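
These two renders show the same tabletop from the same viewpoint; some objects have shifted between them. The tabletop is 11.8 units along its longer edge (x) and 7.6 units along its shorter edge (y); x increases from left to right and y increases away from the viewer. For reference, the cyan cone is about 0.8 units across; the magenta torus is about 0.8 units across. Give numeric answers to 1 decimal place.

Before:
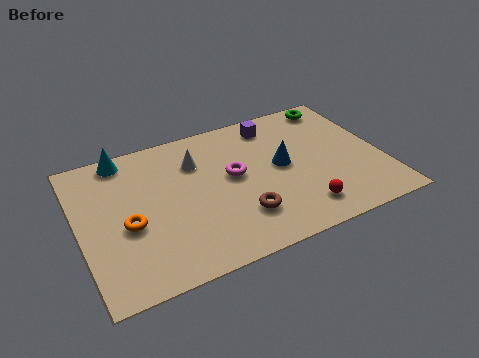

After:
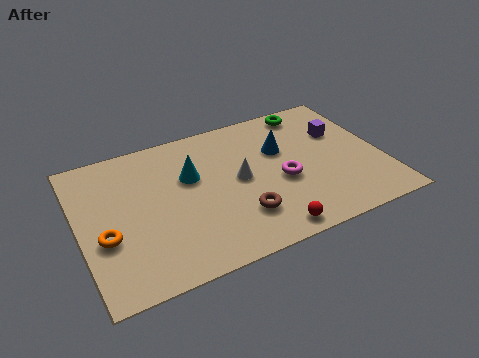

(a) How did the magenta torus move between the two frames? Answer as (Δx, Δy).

(1.8, -1.0)

The magenta torus started near (6.0, 4.2) and ended near (7.8, 3.2).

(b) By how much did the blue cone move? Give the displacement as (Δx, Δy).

(0.1, 0.9)

The blue cone started near (7.9, 4.0) and ended near (8.0, 4.9).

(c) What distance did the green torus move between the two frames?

1.1

The green torus was near (10.5, 6.7) before and (9.4, 6.7) after, so it travelled √(1.1² + 0.0²) ≈ 1.1 units.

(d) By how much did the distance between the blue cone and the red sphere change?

+1.6

They were about 2.6 units apart before and 4.2 after — 1.6 units further apart.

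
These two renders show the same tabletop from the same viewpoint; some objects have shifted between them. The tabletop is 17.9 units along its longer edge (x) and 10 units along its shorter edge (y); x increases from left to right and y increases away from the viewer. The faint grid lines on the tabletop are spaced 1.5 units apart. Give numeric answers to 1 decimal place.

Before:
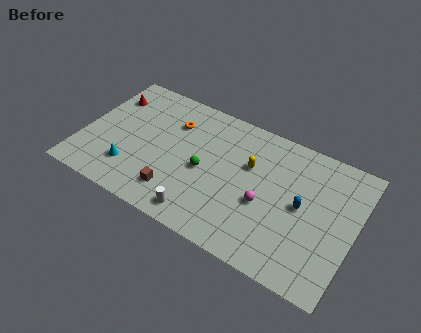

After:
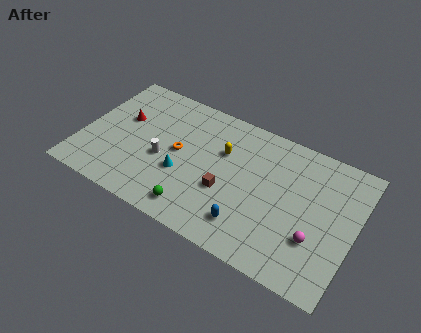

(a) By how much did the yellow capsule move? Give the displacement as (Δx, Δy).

(-1.8, 0.2)

The yellow capsule was at about (10.9, 6.4) and moved to about (9.1, 6.6).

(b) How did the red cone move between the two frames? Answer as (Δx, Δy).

(1.2, -1.4)

From the two frames, the red cone sits at roughly (1.2, 7.5) before and (2.4, 6.1) after.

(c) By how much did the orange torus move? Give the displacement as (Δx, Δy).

(0.7, -2.1)

The orange torus started near (5.6, 7.3) and ended near (6.3, 5.2).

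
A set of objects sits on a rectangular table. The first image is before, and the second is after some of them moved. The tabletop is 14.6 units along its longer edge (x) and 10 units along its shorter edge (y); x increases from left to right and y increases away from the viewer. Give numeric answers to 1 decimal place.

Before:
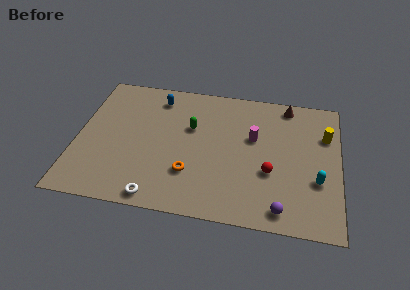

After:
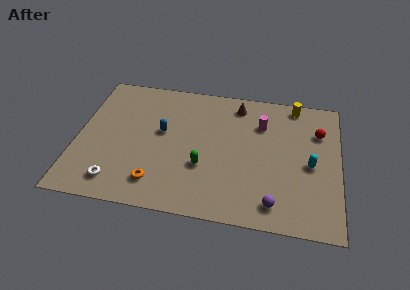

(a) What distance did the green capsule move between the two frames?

2.9

The green capsule moved from about (6.3, 6.3) to (7.1, 3.5), a distance of √(0.8² + 2.8²) ≈ 2.9.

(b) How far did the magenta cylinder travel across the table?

1.2

The magenta cylinder moved from about (9.8, 6.1) to (10.2, 7.2), a distance of √(0.4² + 1.1²) ≈ 1.2.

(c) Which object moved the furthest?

the red sphere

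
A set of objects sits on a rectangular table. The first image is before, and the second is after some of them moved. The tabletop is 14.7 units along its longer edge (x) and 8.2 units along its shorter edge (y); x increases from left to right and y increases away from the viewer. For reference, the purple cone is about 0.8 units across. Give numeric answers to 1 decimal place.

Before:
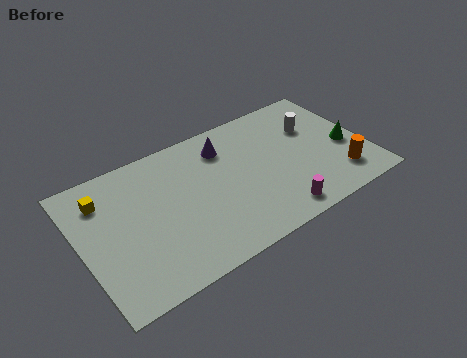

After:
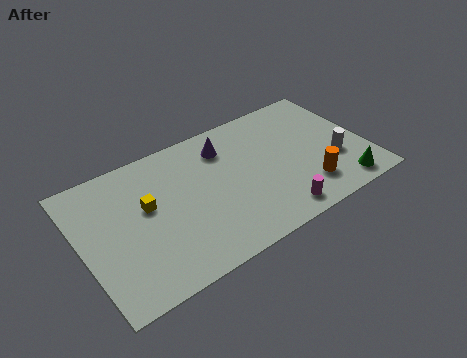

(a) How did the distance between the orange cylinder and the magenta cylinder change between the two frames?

-1.6

They were about 3.6 units apart before and 2.0 after — 1.6 units closer together.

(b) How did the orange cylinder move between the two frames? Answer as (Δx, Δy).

(-1.7, 0.1)

The orange cylinder was at about (13.0, 1.8) and moved to about (11.3, 1.9).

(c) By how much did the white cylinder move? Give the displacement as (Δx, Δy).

(0.7, -2.6)

The white cylinder started near (12.3, 5.5) and ended near (13.0, 2.9).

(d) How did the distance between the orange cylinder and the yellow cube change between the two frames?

-4.0

The distance was about 12.4 in the first image and 8.4 in the second, so they moved 4.0 units closer together.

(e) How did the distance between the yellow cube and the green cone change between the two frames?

-2.3

Before: roughly 12.6 units apart; after: 10.3. That's 2.3 units closer together.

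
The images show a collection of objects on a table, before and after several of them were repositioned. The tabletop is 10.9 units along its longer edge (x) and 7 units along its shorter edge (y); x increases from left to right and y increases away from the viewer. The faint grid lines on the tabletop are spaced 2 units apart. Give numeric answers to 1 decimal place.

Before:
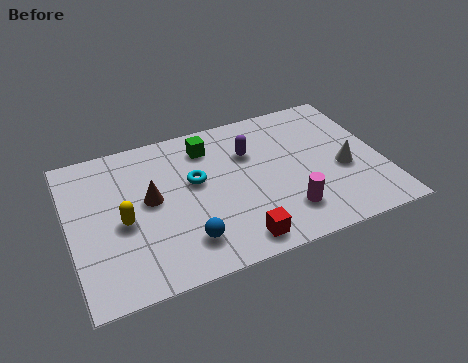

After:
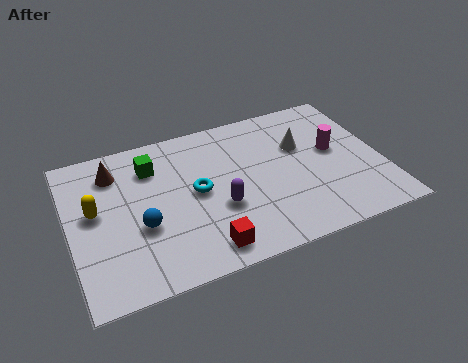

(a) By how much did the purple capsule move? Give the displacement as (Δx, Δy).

(-1.3, -2.2)

From the two frames, the purple capsule sits at roughly (6.4, 4.8) before and (5.1, 2.6) after.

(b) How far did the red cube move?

1.1

The red cube moved from about (5.5, 0.9) to (4.4, 1.0), a distance of √(1.1² + 0.1²) ≈ 1.1.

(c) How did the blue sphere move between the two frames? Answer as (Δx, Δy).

(-1.4, 1.2)

The blue sphere started near (3.8, 1.5) and ended near (2.4, 2.7).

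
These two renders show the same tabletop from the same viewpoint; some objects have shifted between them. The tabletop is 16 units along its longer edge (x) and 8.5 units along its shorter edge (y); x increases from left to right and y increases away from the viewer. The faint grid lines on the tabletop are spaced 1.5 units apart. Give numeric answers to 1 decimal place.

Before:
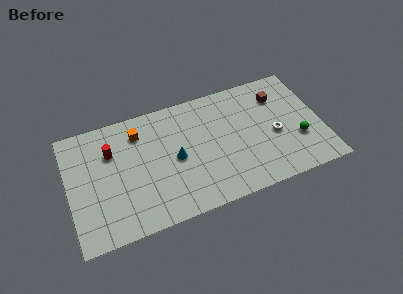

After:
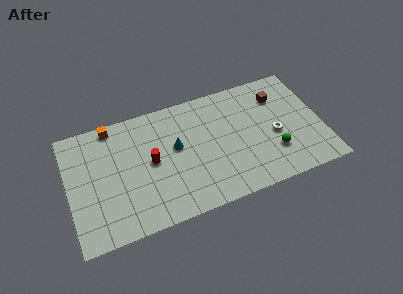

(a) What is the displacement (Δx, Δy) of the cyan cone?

(0.1, 0.8)

The cyan cone was at about (6.7, 4.1) and moved to about (6.8, 4.9).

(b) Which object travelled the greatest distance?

the red cylinder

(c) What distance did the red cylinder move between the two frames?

2.8

The red cylinder was near (2.8, 5.9) before and (5.2, 4.4) after, so it travelled √(2.4² + 1.5²) ≈ 2.8 units.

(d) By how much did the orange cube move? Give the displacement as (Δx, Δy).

(-1.6, 1.0)

The orange cube was at about (4.6, 6.7) and moved to about (3.0, 7.7).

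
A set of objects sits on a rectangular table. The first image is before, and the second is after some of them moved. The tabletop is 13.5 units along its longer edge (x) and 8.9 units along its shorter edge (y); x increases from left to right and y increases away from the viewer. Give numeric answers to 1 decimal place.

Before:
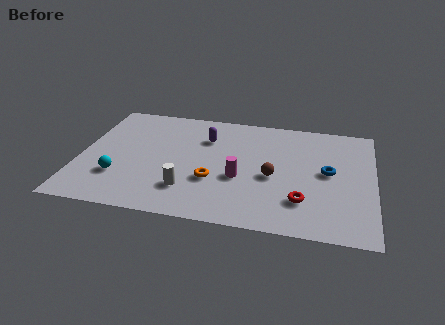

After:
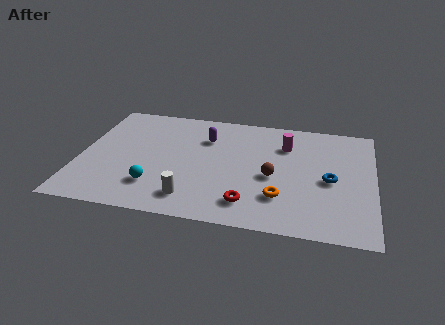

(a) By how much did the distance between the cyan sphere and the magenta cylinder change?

+1.6

The distance was about 5.6 in the first image and 7.2 in the second, so they moved 1.6 units further apart.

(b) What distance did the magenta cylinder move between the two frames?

3.6

From (7.4, 3.5) to (9.4, 6.5), the magenta cylinder covered √(2.0² + 3.0²) ≈ 3.6 units.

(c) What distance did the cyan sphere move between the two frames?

1.7

The cyan sphere was near (1.9, 2.6) before and (3.6, 2.2) after, so it travelled √(1.7² + 0.4²) ≈ 1.7 units.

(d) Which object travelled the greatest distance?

the magenta cylinder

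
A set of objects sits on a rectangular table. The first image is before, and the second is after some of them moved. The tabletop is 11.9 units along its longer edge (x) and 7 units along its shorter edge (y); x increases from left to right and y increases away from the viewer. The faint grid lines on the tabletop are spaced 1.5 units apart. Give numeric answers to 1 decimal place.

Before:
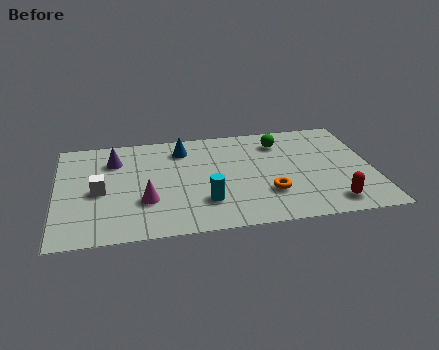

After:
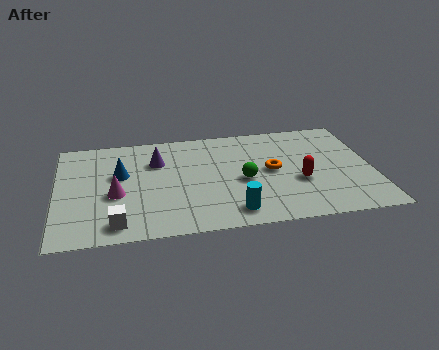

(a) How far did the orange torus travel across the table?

1.5

The orange torus moved from about (7.9, 2.1) to (8.1, 3.6), a distance of √(0.2² + 1.5²) ≈ 1.5.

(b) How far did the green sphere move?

2.8

From (8.5, 5.5) to (7.0, 3.1), the green sphere covered √(1.5² + 2.4²) ≈ 2.8 units.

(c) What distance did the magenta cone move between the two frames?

1.3

From (3.3, 2.3) to (2.2, 2.9), the magenta cone covered √(1.1² + 0.6²) ≈ 1.3 units.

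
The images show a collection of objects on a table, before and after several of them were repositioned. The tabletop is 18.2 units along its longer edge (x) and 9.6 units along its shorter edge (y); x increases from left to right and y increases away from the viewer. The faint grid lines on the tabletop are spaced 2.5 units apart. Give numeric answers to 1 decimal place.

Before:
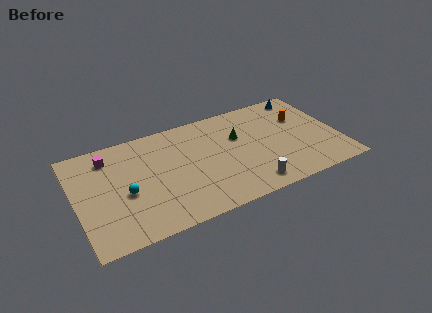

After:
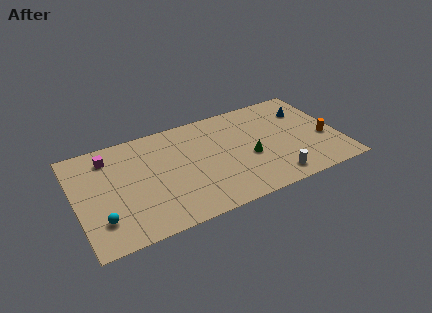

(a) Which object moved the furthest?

the orange cylinder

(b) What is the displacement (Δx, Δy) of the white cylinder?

(1.7, 0.0)

The white cylinder was at about (11.6, 1.4) and moved to about (13.3, 1.4).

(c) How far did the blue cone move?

1.5

From (16.4, 8.5) to (16.3, 7.0), the blue cone covered √(0.1² + 1.5²) ≈ 1.5 units.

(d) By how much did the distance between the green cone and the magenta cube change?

+1.1

They were about 9.0 units apart before and 10.1 after — 1.1 units further apart.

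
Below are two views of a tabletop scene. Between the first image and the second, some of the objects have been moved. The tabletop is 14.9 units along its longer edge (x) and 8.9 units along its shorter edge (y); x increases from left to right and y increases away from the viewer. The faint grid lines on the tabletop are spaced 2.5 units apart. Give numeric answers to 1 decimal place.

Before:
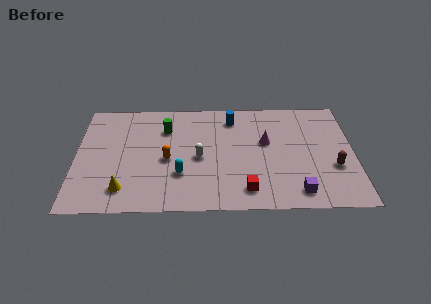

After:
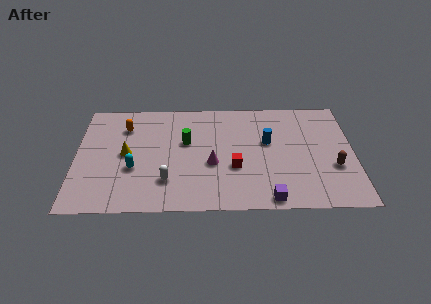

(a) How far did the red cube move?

1.9

The red cube moved from about (9.1, 1.5) to (8.5, 3.3), a distance of √(0.6² + 1.8²) ≈ 1.9.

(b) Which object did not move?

the brown capsule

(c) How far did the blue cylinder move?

2.8

The blue cylinder was near (8.4, 7.3) before and (10.3, 5.3) after, so it travelled √(1.9² + 2.0²) ≈ 2.8 units.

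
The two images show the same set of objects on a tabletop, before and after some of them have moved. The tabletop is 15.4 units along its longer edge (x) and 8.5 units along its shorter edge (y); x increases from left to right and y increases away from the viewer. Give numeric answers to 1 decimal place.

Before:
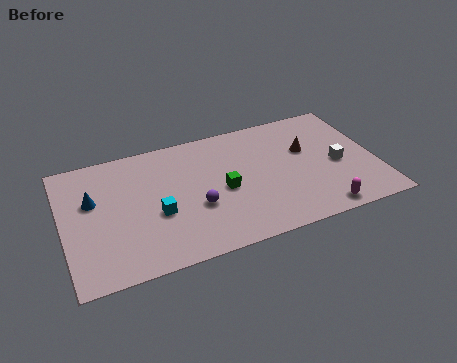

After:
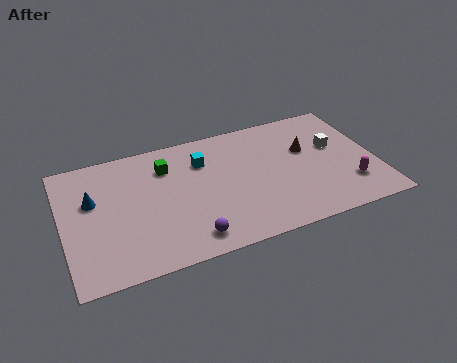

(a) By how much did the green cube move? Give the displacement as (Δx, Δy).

(-2.6, 2.5)

From the two frames, the green cube sits at roughly (7.8, 3.9) before and (5.2, 6.4) after.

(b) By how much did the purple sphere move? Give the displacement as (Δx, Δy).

(-0.5, -1.9)

The purple sphere started near (6.4, 3.2) and ended near (5.9, 1.3).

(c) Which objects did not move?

the blue cone and the brown cone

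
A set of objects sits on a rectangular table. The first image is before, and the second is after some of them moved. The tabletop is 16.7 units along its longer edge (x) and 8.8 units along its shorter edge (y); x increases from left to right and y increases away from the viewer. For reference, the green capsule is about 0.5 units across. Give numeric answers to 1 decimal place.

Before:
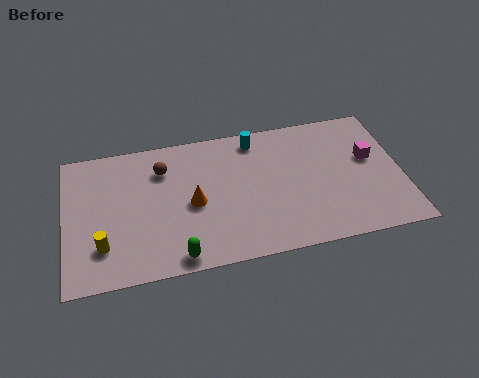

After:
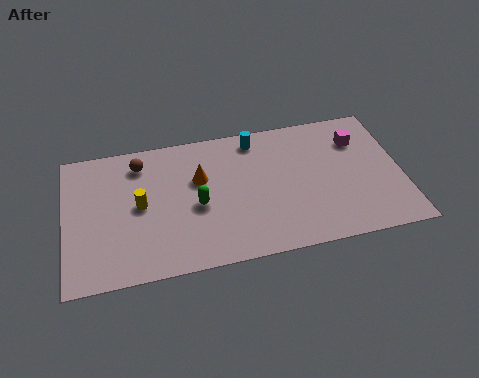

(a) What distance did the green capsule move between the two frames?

3.2

From (5.4, 0.9) to (6.5, 3.9), the green capsule covered √(1.1² + 3.0²) ≈ 3.2 units.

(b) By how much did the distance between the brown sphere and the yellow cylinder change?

-2.6

The distance was about 5.3 in the first image and 2.7 in the second, so they moved 2.6 units closer together.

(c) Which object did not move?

the cyan cylinder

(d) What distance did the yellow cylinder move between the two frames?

2.9

The yellow cylinder moved from about (1.8, 2.3) to (3.7, 4.5), a distance of √(1.9² + 2.2²) ≈ 2.9.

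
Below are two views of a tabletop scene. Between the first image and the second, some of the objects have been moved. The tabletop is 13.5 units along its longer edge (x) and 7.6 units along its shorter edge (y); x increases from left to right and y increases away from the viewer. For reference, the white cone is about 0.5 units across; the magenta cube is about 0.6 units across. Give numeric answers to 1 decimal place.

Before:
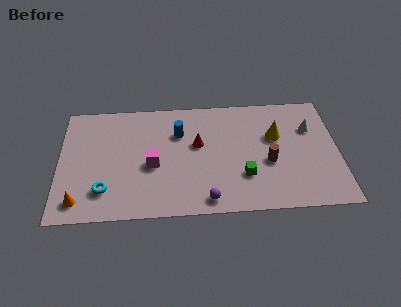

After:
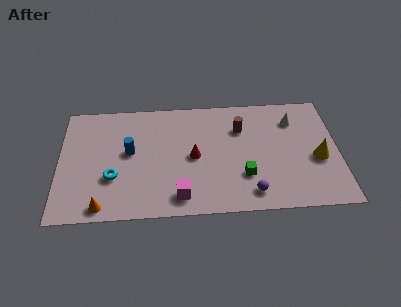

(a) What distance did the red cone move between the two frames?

0.8

From (6.7, 4.5) to (6.5, 3.7), the red cone covered √(0.2² + 0.8²) ≈ 0.8 units.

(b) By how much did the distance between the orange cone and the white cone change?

-1.3

The distance was about 11.9 in the first image and 10.6 in the second, so they moved 1.3 units closer together.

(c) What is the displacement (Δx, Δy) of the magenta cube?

(1.3, -2.1)

From the two frames, the magenta cube sits at roughly (4.5, 3.3) before and (5.8, 1.2) after.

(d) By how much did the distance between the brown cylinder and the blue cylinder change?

+0.7

The distance was about 4.8 in the first image and 5.5 in the second, so they moved 0.7 units further apart.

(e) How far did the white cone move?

1.0

The white cone was near (12.2, 5.2) before and (11.4, 5.8) after, so it travelled √(0.8² + 0.6²) ≈ 1.0 units.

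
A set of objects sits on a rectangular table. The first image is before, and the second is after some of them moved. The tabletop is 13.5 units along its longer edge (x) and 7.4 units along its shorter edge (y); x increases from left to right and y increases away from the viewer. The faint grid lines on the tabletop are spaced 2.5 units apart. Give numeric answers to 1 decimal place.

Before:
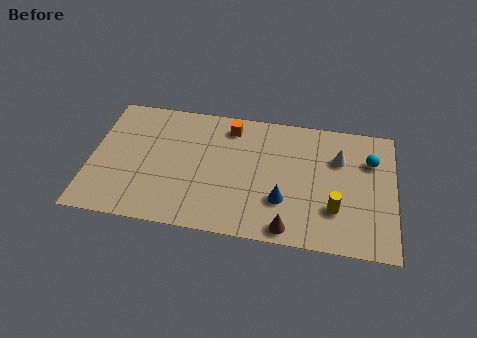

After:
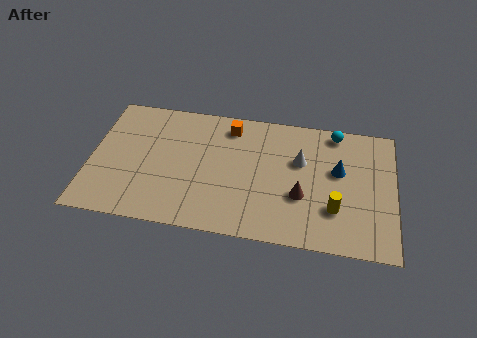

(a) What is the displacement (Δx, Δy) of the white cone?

(-1.7, -0.4)

From the two frames, the white cone sits at roughly (11.0, 5.1) before and (9.3, 4.7) after.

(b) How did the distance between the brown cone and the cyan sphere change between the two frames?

-1.5

Before: roughly 5.6 units apart; after: 4.1. That's 1.5 units closer together.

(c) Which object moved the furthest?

the blue cone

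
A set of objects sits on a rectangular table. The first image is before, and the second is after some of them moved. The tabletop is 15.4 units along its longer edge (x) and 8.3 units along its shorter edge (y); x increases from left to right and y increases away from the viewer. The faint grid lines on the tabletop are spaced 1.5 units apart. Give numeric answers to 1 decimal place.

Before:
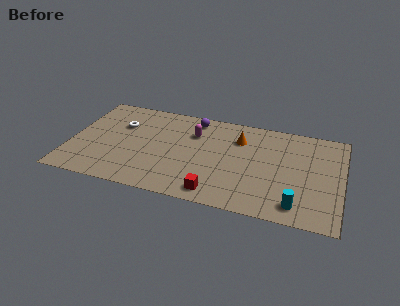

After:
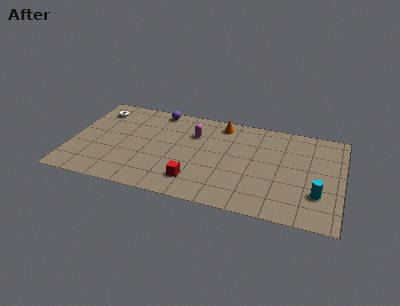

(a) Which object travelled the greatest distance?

the purple sphere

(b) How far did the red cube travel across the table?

1.5

The red cube was near (8.5, 1.1) before and (7.2, 1.8) after, so it travelled √(1.3² + 0.7²) ≈ 1.5 units.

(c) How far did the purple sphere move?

2.1

The purple sphere moved from about (6.8, 7.2) to (4.7, 7.5), a distance of √(2.1² + 0.3²) ≈ 2.1.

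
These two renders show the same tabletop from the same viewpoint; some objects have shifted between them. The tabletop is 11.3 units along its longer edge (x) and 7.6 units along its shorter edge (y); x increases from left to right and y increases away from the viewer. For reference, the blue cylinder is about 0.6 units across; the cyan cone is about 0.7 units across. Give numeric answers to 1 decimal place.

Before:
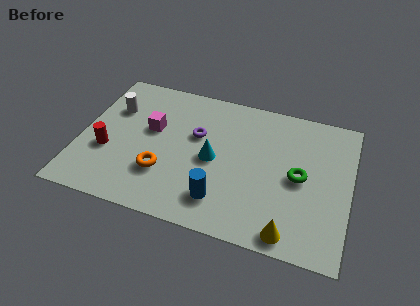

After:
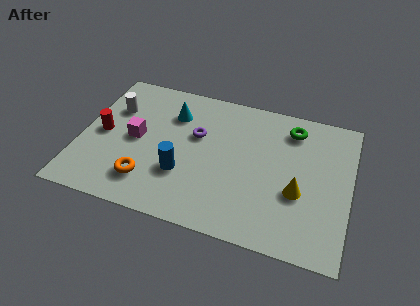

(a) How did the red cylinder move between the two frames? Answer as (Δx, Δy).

(-0.3, 0.9)

From the two frames, the red cylinder sits at roughly (1.2, 2.8) before and (0.9, 3.7) after.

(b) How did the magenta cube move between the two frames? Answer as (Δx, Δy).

(-0.6, -0.7)

From the two frames, the magenta cube sits at roughly (2.9, 4.5) before and (2.3, 3.8) after.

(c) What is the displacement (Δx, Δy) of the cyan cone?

(-1.9, 2.0)

The cyan cone started near (5.6, 3.6) and ended near (3.7, 5.6).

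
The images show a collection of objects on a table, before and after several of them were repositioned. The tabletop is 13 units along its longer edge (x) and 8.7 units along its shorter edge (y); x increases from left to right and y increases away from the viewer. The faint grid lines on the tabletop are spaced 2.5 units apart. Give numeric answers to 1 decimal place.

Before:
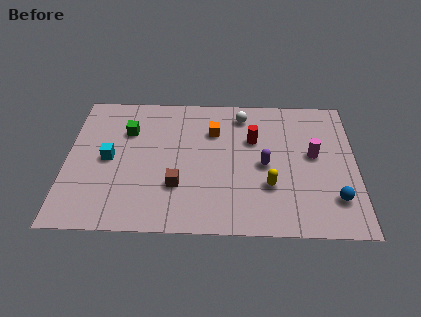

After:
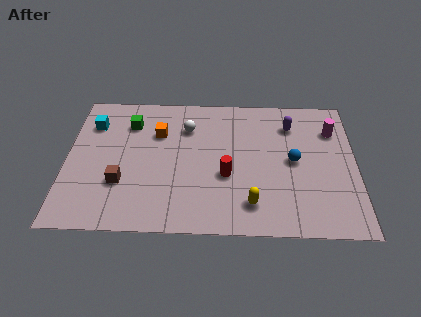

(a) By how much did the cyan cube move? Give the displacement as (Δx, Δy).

(-0.8, 2.2)

From the two frames, the cyan cube sits at roughly (1.9, 4.3) before and (1.1, 6.5) after.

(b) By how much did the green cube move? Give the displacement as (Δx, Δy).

(0.1, 0.5)

From the two frames, the green cube sits at roughly (2.7, 6.1) before and (2.8, 6.6) after.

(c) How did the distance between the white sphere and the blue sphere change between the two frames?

-1.4

The distance was about 6.6 in the first image and 5.2 in the second, so they moved 1.4 units closer together.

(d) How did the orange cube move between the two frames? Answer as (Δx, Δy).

(-2.5, -0.2)

The orange cube was at about (6.6, 6.2) and moved to about (4.1, 6.0).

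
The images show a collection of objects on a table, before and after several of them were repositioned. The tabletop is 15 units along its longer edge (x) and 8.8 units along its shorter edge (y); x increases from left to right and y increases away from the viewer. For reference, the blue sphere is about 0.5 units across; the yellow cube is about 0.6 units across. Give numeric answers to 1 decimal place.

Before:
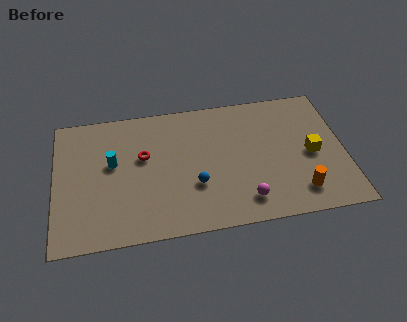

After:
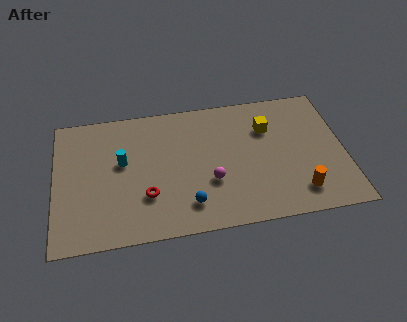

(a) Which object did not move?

the orange cylinder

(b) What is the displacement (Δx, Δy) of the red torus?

(0.1, -2.6)

The red torus started near (4.6, 5.3) and ended near (4.7, 2.7).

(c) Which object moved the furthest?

the yellow cube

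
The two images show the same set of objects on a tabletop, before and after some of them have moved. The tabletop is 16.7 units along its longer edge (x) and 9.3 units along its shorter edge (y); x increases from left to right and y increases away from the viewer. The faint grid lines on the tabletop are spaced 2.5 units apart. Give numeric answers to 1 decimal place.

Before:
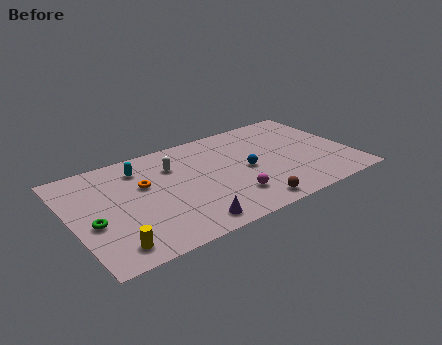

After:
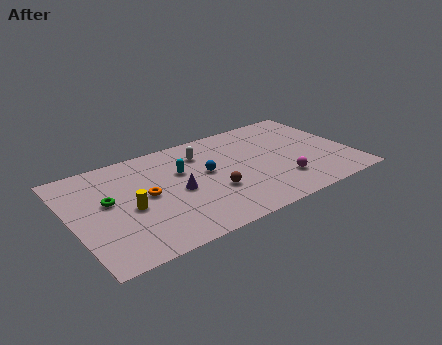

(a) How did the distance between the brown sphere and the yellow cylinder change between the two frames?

-3.1

Before: roughly 8.1 units apart; after: 5.0. That's 3.1 units closer together.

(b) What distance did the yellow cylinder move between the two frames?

3.0

From (1.9, 1.4) to (3.3, 4.1), the yellow cylinder covered √(1.4² + 2.7²) ≈ 3.0 units.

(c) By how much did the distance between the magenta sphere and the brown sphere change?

+2.6

They were about 1.5 units apart before and 4.1 after — 2.6 units further apart.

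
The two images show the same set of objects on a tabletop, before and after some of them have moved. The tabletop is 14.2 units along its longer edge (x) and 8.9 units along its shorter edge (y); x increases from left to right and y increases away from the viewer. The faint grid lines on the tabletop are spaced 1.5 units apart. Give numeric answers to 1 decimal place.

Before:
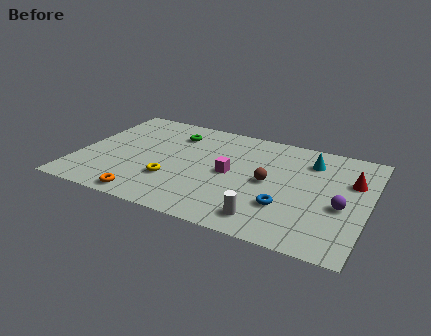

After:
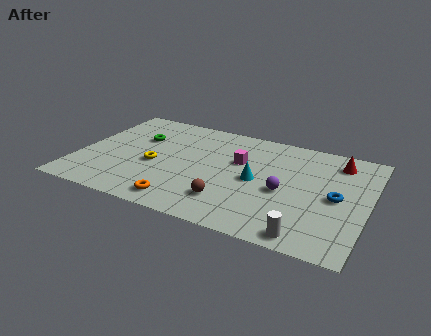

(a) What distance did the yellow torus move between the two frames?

1.4

From (4.8, 2.8) to (3.8, 3.8), the yellow torus covered √(1.0² + 1.0²) ≈ 1.4 units.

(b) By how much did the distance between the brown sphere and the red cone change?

+2.9

They were about 4.2 units apart before and 7.1 after — 2.9 units further apart.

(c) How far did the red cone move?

1.6

The red cone was near (13.3, 5.9) before and (12.5, 7.3) after, so it travelled √(0.8² + 1.4²) ≈ 1.6 units.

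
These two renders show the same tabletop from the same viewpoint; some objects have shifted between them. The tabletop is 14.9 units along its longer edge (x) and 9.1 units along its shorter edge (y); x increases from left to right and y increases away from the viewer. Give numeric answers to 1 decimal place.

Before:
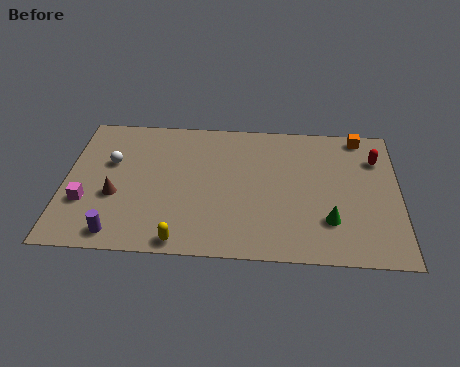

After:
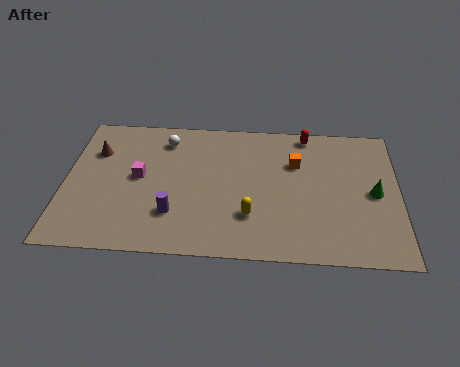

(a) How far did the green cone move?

2.8

The green cone moved from about (11.8, 2.5) to (13.8, 4.4), a distance of √(2.0² + 1.9²) ≈ 2.8.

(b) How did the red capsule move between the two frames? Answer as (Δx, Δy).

(-3.1, 1.5)

The red capsule was at about (13.9, 6.7) and moved to about (10.8, 8.2).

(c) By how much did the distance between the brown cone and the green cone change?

+3.1

The distance was about 9.6 in the first image and 12.7 in the second, so they moved 3.1 units further apart.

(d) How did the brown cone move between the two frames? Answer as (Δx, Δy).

(-1.0, 2.9)

The brown cone was at about (2.3, 3.5) and moved to about (1.3, 6.4).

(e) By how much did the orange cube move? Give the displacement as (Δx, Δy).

(-2.9, -2.0)

The orange cube was at about (13.2, 8.2) and moved to about (10.3, 6.2).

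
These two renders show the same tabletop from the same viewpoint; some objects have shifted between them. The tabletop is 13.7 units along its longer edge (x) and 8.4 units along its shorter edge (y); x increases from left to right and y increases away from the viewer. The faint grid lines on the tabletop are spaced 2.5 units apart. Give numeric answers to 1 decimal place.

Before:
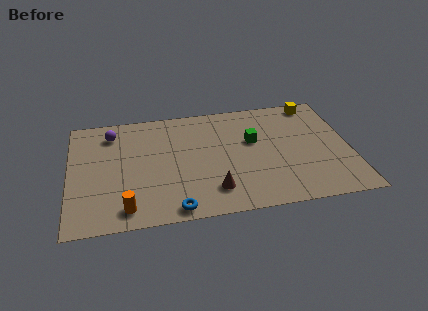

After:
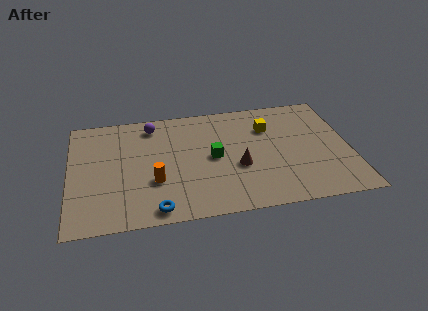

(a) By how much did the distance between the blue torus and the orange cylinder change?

-0.3

They were about 2.3 units apart before and 2.0 after — 0.3 units closer together.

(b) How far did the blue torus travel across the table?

0.9

The blue torus was near (5.0, 0.8) before and (4.1, 0.9) after, so it travelled √(0.9² + 0.1²) ≈ 0.9 units.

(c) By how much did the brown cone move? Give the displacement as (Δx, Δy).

(1.3, 1.5)

From the two frames, the brown cone sits at roughly (6.9, 1.8) before and (8.2, 3.3) after.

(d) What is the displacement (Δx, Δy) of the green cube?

(-2.0, -0.9)

The green cube was at about (9.0, 5.1) and moved to about (7.0, 4.2).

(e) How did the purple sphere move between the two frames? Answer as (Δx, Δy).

(2.0, 0.3)

From the two frames, the purple sphere sits at roughly (2.1, 6.8) before and (4.1, 7.1) after.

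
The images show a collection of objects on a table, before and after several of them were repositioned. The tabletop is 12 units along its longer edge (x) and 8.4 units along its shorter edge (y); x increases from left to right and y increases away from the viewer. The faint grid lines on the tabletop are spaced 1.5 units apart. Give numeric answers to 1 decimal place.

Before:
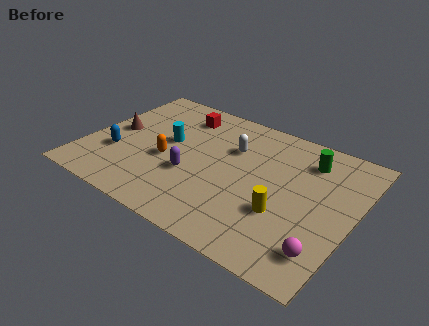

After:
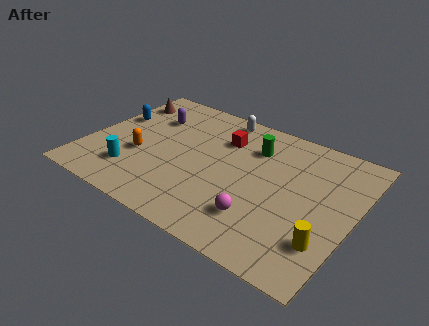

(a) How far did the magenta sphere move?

2.9

From (11.1, 1.7) to (8.2, 2.1), the magenta sphere covered √(2.9² + 0.4²) ≈ 2.9 units.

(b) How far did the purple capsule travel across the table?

3.8

The purple capsule moved from about (4.9, 3.1) to (2.4, 6.0), a distance of √(2.5² + 2.9²) ≈ 3.8.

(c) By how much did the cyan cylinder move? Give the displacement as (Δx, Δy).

(-1.1, -2.7)

The cyan cylinder started near (3.5, 4.7) and ended near (2.4, 2.0).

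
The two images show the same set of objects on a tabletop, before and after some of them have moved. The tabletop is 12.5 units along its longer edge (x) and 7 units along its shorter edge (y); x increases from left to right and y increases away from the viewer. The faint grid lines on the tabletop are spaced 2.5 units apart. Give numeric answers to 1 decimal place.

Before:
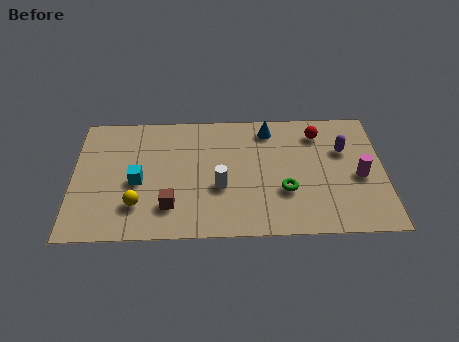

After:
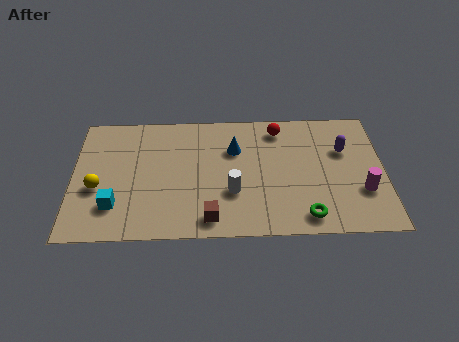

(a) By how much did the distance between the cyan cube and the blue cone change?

-0.3

Before: roughly 6.0 units apart; after: 5.7. That's 0.3 units closer together.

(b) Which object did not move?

the purple capsule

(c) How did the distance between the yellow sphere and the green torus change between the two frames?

+2.6

The distance was about 5.9 in the first image and 8.5 in the second, so they moved 2.6 units further apart.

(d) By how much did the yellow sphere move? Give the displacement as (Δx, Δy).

(-1.6, 1.0)

The yellow sphere was at about (2.6, 1.8) and moved to about (1.0, 2.8).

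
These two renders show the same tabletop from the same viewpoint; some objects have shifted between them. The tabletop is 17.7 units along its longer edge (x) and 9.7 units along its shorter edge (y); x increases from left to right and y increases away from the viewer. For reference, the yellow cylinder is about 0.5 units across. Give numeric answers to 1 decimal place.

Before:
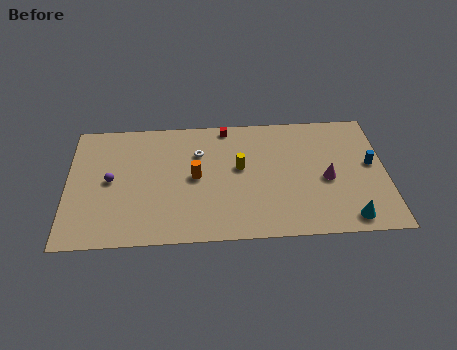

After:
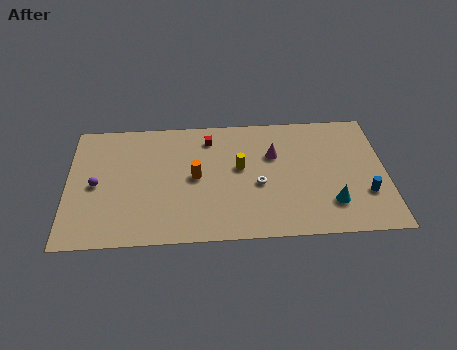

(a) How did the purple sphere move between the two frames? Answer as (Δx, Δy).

(-0.8, -0.3)

The purple sphere was at about (2.4, 4.9) and moved to about (1.6, 4.6).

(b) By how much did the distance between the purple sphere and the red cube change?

-0.5

The distance was about 7.6 in the first image and 7.1 in the second, so they moved 0.5 units closer together.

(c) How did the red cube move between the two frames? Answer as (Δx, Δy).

(-1.0, -0.9)

The red cube started near (8.9, 8.8) and ended near (7.9, 7.9).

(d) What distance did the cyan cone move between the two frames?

1.5

The cyan cone moved from about (15.5, 1.2) to (14.6, 2.4), a distance of √(0.9² + 1.2²) ≈ 1.5.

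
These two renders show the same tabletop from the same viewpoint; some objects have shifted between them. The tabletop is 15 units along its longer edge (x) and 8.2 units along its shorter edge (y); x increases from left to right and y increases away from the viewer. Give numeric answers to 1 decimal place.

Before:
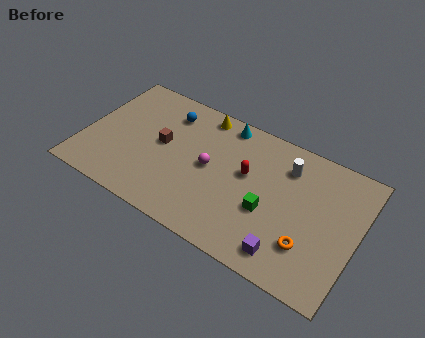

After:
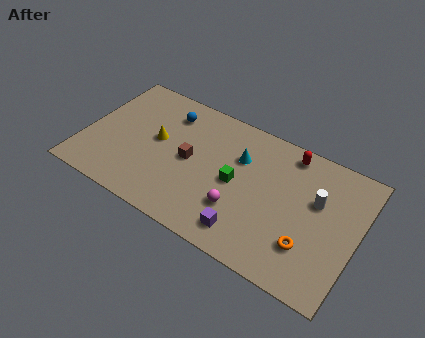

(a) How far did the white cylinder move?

2.2

The white cylinder moved from about (10.9, 6.3) to (12.7, 5.1), a distance of √(1.8² + 1.2²) ≈ 2.2.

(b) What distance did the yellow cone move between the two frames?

3.5

The yellow cone moved from about (6.0, 7.3) to (3.9, 4.5), a distance of √(2.1² + 2.8²) ≈ 3.5.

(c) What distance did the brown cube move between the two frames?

1.6

From (4.2, 4.4) to (5.8, 4.1), the brown cube covered √(1.6² + 0.3²) ≈ 1.6 units.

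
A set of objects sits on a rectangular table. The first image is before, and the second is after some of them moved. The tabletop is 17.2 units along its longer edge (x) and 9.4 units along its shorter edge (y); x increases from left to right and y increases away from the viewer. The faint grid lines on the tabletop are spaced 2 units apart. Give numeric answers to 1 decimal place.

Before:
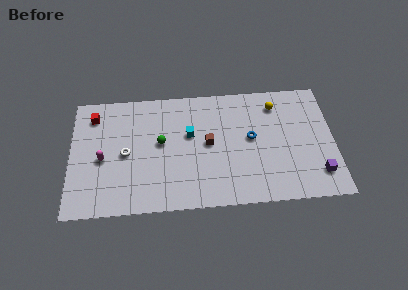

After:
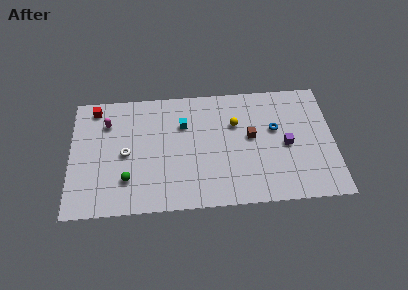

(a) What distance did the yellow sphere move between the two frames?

3.0

The yellow sphere moved from about (13.5, 7.6) to (10.8, 6.3), a distance of √(2.7² + 1.3²) ≈ 3.0.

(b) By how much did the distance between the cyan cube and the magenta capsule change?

-0.9

Before: roughly 5.9 units apart; after: 5.0. That's 0.9 units closer together.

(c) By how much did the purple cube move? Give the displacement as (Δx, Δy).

(-2.0, 2.4)

The purple cube started near (16.1, 2.0) and ended near (14.1, 4.4).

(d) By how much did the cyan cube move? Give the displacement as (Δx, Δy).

(-0.4, 0.8)

The cyan cube was at about (7.8, 5.7) and moved to about (7.4, 6.5).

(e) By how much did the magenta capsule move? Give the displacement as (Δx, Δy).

(0.3, 2.8)

The magenta capsule was at about (2.1, 4.2) and moved to about (2.4, 7.0).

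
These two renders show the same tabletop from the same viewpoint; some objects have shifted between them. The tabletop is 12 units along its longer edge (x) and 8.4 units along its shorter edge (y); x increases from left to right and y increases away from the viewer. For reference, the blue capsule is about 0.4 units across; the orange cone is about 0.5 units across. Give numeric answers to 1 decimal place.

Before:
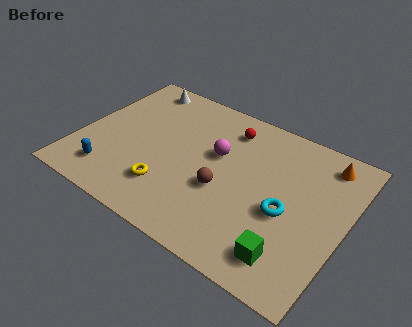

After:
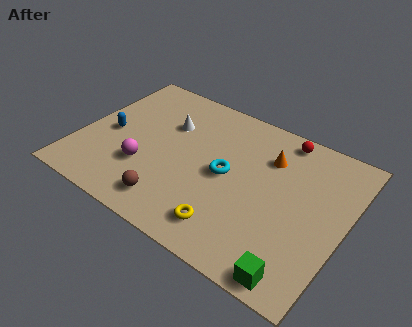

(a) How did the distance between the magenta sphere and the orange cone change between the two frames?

+1.1

Before: roughly 5.0 units apart; after: 6.1. That's 1.1 units further apart.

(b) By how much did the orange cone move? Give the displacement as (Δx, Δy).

(-2.4, -1.0)

From the two frames, the orange cone sits at roughly (10.7, 7.1) before and (8.3, 6.1) after.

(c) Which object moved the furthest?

the magenta sphere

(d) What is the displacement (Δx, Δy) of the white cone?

(1.8, -1.7)

The white cone was at about (1.9, 7.4) and moved to about (3.7, 5.7).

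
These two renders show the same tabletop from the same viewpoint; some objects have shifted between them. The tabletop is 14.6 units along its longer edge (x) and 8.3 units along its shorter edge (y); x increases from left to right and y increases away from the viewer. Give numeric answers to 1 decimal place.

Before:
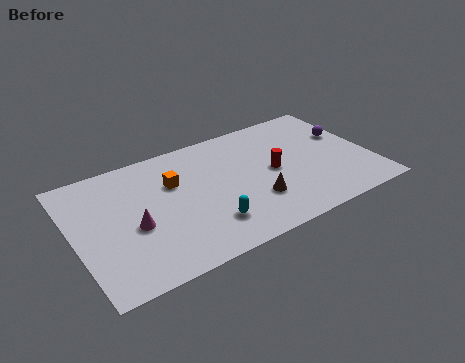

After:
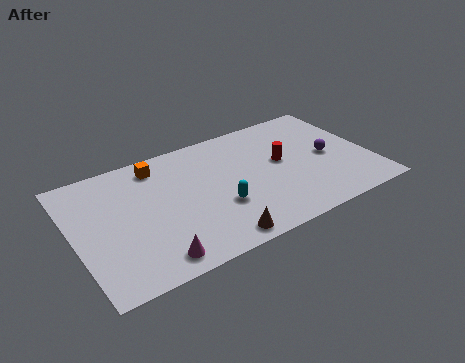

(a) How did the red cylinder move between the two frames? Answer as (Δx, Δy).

(0.5, 0.5)

From the two frames, the red cylinder sits at roughly (9.8, 4.1) before and (10.3, 4.6) after.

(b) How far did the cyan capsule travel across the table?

1.1

From (6.2, 2.0) to (6.9, 2.9), the cyan capsule covered √(0.7² + 0.9²) ≈ 1.1 units.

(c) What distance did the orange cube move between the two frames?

1.6

The orange cube moved from about (5.0, 5.5) to (4.4, 7.0), a distance of √(0.6² + 1.5²) ≈ 1.6.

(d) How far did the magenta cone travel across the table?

2.5

From (2.8, 3.5) to (3.4, 1.1), the magenta cone covered √(0.6² + 2.4²) ≈ 2.5 units.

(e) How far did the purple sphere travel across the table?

1.6

The purple sphere was near (13.7, 5.2) before and (12.6, 4.0) after, so it travelled √(1.1² + 1.2²) ≈ 1.6 units.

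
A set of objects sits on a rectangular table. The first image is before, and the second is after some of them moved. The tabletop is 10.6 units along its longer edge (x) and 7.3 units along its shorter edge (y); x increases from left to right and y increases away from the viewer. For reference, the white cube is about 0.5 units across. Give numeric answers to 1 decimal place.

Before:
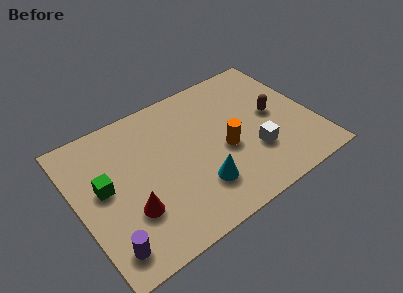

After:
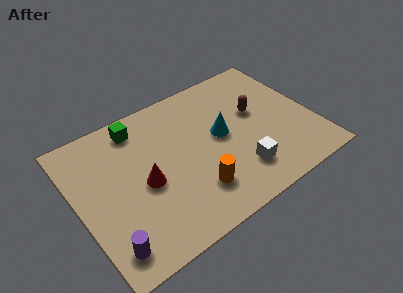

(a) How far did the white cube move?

1.0

From (7.7, 2.3) to (6.9, 1.7), the white cube covered √(0.8² + 0.6²) ≈ 1.0 units.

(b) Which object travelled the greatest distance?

the green cube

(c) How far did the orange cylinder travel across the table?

2.1

The orange cylinder was near (6.5, 3.1) before and (4.9, 1.8) after, so it travelled √(1.6² + 1.3²) ≈ 2.1 units.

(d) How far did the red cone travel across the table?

1.3

The red cone moved from about (2.1, 2.3) to (2.9, 3.3), a distance of √(0.8² + 1.0²) ≈ 1.3.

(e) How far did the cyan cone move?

2.4

The cyan cone was near (5.1, 1.9) before and (6.5, 3.9) after, so it travelled √(1.4² + 2.0²) ≈ 2.4 units.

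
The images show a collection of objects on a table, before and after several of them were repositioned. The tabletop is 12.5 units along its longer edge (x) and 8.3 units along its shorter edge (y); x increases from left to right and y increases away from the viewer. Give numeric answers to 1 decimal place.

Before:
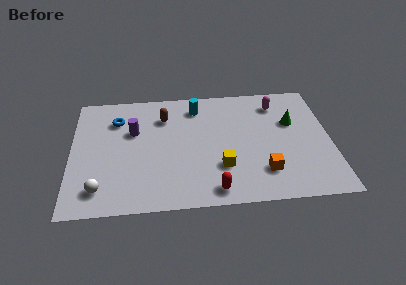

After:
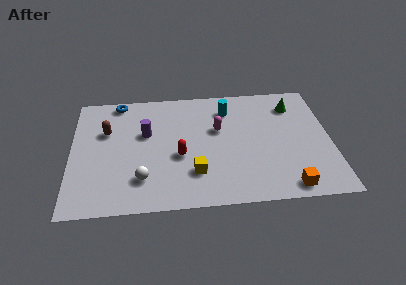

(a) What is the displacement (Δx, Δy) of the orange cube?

(1.1, -1.1)

From the two frames, the orange cube sits at roughly (9.2, 2.0) before and (10.3, 0.9) after.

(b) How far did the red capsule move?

2.9

The red capsule was near (6.8, 1.0) before and (5.2, 3.4) after, so it travelled √(1.6² + 2.4²) ≈ 2.9 units.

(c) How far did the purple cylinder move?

0.6

From (3.0, 5.3) to (3.6, 5.1), the purple cylinder covered √(0.6² + 0.2²) ≈ 0.6 units.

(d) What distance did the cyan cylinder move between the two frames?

1.5

From (6.1, 6.8) to (7.6, 6.5), the cyan cylinder covered √(1.5² + 0.3²) ≈ 1.5 units.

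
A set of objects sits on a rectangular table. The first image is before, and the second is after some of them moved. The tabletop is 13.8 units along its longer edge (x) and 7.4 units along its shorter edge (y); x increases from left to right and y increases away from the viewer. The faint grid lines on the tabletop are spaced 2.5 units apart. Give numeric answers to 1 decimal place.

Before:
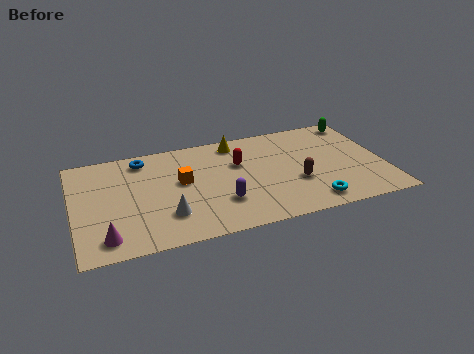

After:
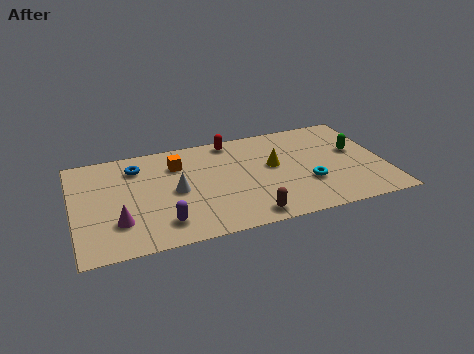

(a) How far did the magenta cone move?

1.1

The magenta cone moved from about (1.3, 1.2) to (1.9, 2.1), a distance of √(0.6² + 0.9²) ≈ 1.1.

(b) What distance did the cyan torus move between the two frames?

1.4

From (10.3, 1.1) to (10.3, 2.5), the cyan torus covered √(0.0² + 1.4²) ≈ 1.4 units.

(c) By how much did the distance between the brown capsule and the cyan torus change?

+1.5

Before: roughly 1.7 units apart; after: 3.2. That's 1.5 units further apart.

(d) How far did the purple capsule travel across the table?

2.7

The purple capsule moved from about (6.4, 2.2) to (3.8, 1.5), a distance of √(2.6² + 0.7²) ≈ 2.7.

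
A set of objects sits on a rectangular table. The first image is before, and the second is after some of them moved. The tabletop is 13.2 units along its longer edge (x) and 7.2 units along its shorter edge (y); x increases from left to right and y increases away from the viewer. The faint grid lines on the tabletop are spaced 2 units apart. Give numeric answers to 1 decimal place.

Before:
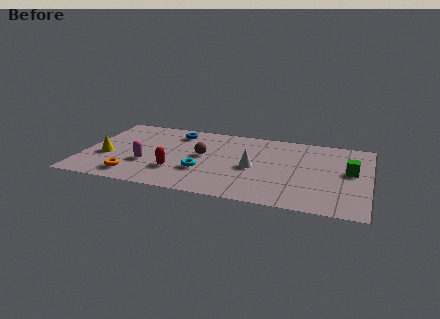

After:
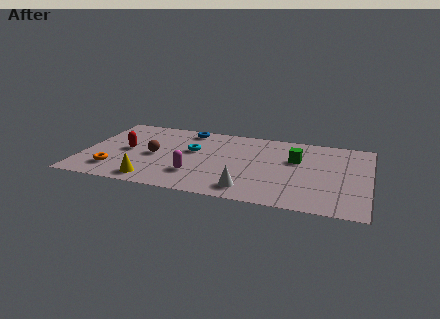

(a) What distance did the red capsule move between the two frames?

2.8

The red capsule moved from about (4.4, 2.1) to (2.0, 3.6), a distance of √(2.4² + 1.5²) ≈ 2.8.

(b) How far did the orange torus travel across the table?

1.0

The orange torus moved from about (2.5, 1.2) to (1.6, 1.6), a distance of √(0.9² + 0.4²) ≈ 1.0.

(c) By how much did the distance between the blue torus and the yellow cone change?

+1.1

Before: roughly 4.3 units apart; after: 5.4. That's 1.1 units further apart.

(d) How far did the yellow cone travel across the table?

2.9

From (1.1, 2.8) to (3.4, 1.0), the yellow cone covered √(2.3² + 1.8²) ≈ 2.9 units.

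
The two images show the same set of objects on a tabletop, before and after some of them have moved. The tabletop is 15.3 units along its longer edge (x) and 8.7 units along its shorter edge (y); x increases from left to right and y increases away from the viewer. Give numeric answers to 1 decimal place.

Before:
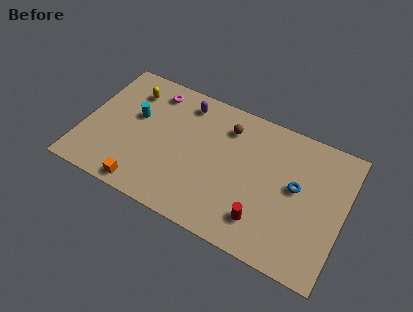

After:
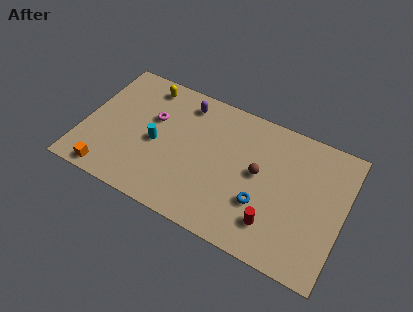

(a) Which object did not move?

the purple capsule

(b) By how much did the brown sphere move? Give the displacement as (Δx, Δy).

(2.1, -2.1)

From the two frames, the brown sphere sits at roughly (8.2, 6.8) before and (10.3, 4.7) after.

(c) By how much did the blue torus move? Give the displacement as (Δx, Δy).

(-1.8, -1.9)

From the two frames, the blue torus sits at roughly (12.5, 4.8) before and (10.7, 2.9) after.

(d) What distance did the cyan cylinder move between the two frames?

1.8

The cyan cylinder was near (2.9, 5.2) before and (4.3, 4.0) after, so it travelled √(1.4² + 1.2²) ≈ 1.8 units.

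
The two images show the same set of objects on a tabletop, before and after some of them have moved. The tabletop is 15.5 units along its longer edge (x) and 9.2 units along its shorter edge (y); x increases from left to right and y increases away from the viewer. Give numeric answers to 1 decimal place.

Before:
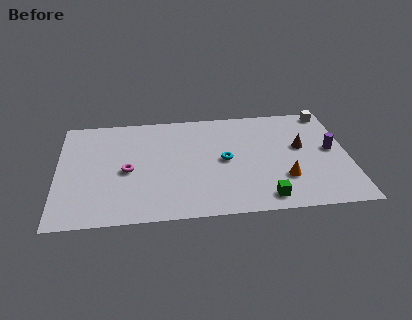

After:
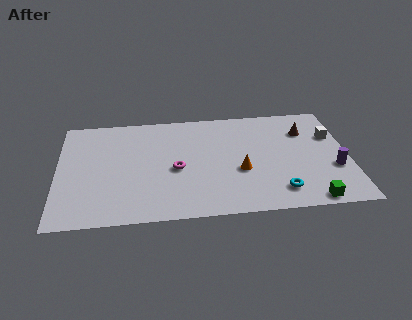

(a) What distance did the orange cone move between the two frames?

2.5

The orange cone was near (12.0, 2.7) before and (9.7, 3.6) after, so it travelled √(2.3² + 0.9²) ≈ 2.5 units.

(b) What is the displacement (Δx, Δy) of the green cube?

(2.4, -0.4)

The green cube was at about (10.9, 1.2) and moved to about (13.3, 0.8).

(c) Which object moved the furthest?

the cyan torus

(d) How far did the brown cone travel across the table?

1.4

The brown cone was near (13.0, 5.3) before and (13.3, 6.7) after, so it travelled √(0.3² + 1.4²) ≈ 1.4 units.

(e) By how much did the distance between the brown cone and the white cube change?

-1.9

The distance was about 3.4 in the first image and 1.5 in the second, so they moved 1.9 units closer together.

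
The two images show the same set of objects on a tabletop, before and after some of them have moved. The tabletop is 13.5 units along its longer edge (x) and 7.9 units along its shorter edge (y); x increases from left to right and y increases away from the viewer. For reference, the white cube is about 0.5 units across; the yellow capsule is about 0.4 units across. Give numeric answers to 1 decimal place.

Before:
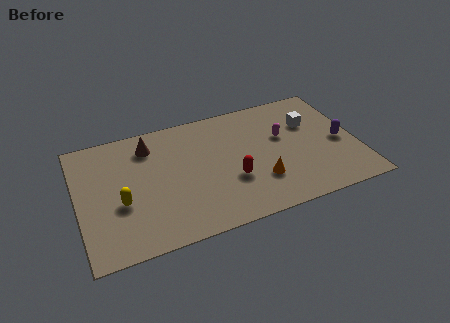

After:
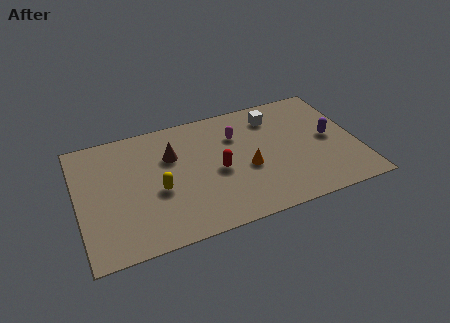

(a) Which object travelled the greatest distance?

the magenta capsule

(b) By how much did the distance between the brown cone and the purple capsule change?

-1.8

They were about 9.5 units apart before and 7.7 after — 1.8 units closer together.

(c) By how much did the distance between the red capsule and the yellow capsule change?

-2.4

They were about 5.3 units apart before and 2.9 after — 2.4 units closer together.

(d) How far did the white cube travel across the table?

2.0

From (11.4, 5.3) to (9.7, 6.3), the white cube covered √(1.7² + 1.0²) ≈ 2.0 units.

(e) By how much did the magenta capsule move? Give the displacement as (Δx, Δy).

(-2.2, 0.8)

The magenta capsule started near (10.0, 4.8) and ended near (7.8, 5.6).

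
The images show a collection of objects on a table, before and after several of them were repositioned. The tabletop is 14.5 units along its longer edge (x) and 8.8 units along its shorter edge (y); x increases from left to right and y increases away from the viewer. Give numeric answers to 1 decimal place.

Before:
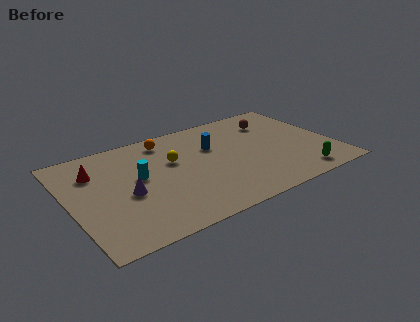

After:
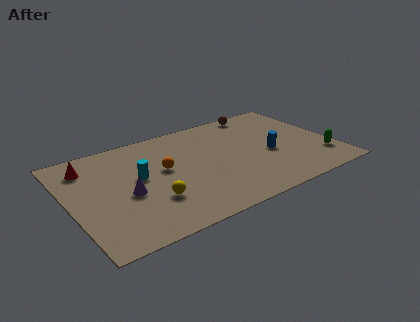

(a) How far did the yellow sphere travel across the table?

3.2

From (5.8, 5.5) to (4.2, 2.7), the yellow sphere covered √(1.6² + 2.8²) ≈ 3.2 units.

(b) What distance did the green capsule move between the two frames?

1.8

The green capsule moved from about (12.2, 1.2) to (13.7, 2.2), a distance of √(1.5² + 1.0²) ≈ 1.8.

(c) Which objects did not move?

the purple cone and the cyan cylinder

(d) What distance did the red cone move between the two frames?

0.7

From (1.6, 6.4) to (1.3, 7.0), the red cone covered √(0.3² + 0.6²) ≈ 0.7 units.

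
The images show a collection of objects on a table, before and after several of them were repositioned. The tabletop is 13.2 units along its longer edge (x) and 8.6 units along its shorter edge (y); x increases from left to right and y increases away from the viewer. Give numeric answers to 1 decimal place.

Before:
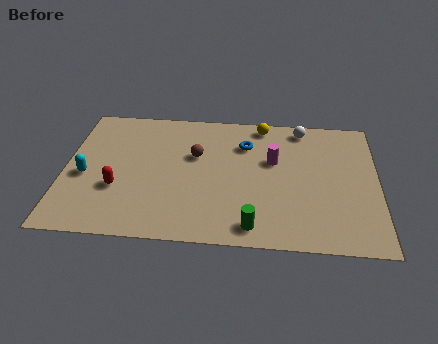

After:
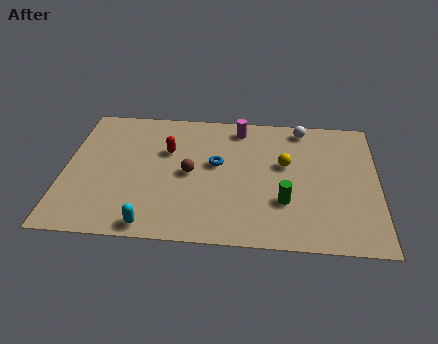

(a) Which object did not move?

the white sphere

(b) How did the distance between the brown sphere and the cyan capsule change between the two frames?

-1.2

Before: roughly 4.9 units apart; after: 3.7. That's 1.2 units closer together.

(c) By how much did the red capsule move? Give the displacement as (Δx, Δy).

(2.0, 2.6)

The red capsule started near (2.3, 3.0) and ended near (4.3, 5.6).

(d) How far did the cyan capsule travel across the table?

4.1

The cyan capsule moved from about (0.9, 3.7) to (3.8, 0.8), a distance of √(2.9² + 2.9²) ≈ 4.1.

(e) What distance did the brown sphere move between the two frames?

1.2

The brown sphere was near (5.5, 5.4) before and (5.3, 4.2) after, so it travelled √(0.2² + 1.2²) ≈ 1.2 units.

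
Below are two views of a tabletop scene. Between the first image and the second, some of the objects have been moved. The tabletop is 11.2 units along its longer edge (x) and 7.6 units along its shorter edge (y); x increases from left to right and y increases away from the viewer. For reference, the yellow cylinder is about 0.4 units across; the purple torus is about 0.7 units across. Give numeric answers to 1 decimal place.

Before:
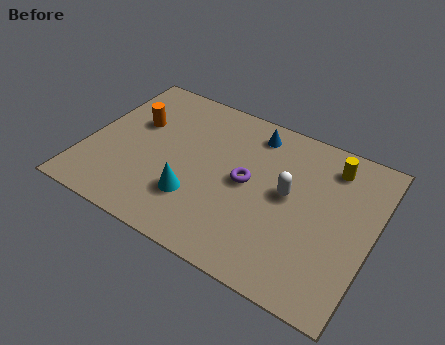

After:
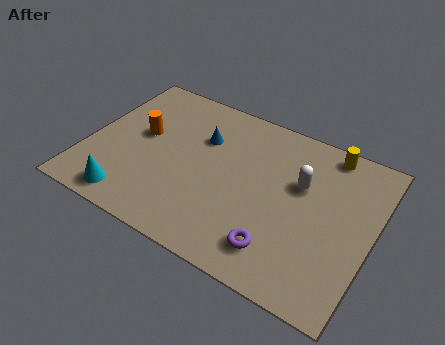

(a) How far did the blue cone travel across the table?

2.2

The blue cone was near (6.2, 6.4) before and (4.3, 5.2) after, so it travelled √(1.9² + 1.2²) ≈ 2.2 units.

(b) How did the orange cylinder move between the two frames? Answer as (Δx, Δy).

(0.3, -0.5)

The orange cylinder started near (1.7, 4.8) and ended near (2.0, 4.3).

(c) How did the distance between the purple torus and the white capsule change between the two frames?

+1.7

They were about 1.6 units apart before and 3.3 after — 1.7 units further apart.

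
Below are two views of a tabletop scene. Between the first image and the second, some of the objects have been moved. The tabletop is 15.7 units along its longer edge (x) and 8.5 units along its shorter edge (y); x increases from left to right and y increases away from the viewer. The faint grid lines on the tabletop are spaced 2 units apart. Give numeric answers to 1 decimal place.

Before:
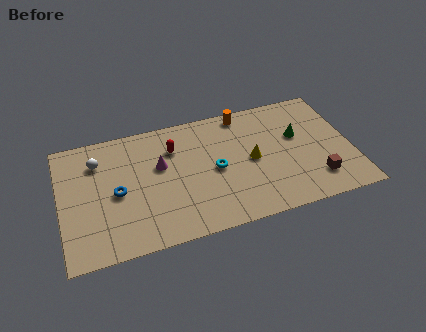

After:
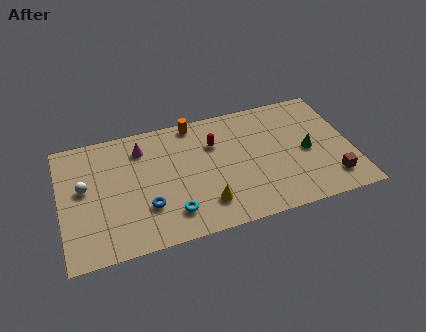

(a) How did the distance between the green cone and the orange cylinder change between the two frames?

+3.3

Before: roughly 3.7 units apart; after: 7.0. That's 3.3 units further apart.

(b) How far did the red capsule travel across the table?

2.2

From (6.2, 6.2) to (8.4, 5.9), the red capsule covered √(2.2² + 0.3²) ≈ 2.2 units.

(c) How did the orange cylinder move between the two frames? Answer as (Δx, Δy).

(-2.7, 0.1)

The orange cylinder was at about (10.1, 7.6) and moved to about (7.4, 7.7).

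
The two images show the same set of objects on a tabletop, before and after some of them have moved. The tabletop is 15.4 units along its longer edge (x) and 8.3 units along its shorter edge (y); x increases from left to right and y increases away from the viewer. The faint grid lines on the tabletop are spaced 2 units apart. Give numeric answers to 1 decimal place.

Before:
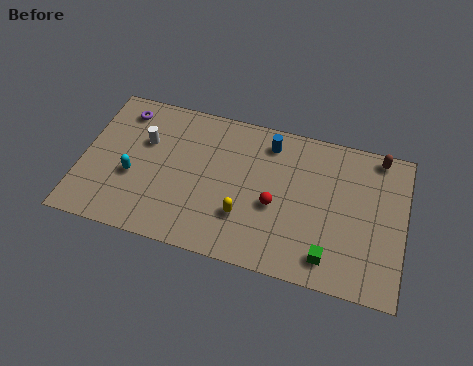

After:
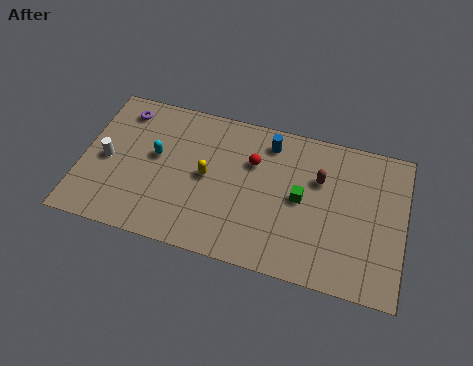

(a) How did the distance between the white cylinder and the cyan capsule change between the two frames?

+0.3

They were about 2.1 units apart before and 2.4 after — 0.3 units further apart.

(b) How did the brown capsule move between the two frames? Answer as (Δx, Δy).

(-2.7, -2.0)

From the two frames, the brown capsule sits at roughly (14.0, 7.5) before and (11.3, 5.5) after.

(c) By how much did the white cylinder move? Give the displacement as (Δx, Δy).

(-1.7, -1.5)

From the two frames, the white cylinder sits at roughly (2.9, 5.4) before and (1.2, 3.9) after.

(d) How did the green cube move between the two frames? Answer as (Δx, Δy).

(-1.5, 2.8)

The green cube was at about (12.0, 1.4) and moved to about (10.5, 4.2).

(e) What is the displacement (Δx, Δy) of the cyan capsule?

(1.0, 1.4)

From the two frames, the cyan capsule sits at roughly (2.5, 3.3) before and (3.5, 4.7) after.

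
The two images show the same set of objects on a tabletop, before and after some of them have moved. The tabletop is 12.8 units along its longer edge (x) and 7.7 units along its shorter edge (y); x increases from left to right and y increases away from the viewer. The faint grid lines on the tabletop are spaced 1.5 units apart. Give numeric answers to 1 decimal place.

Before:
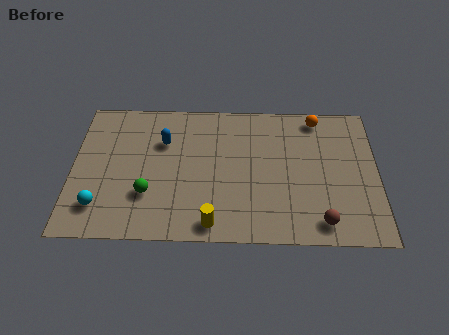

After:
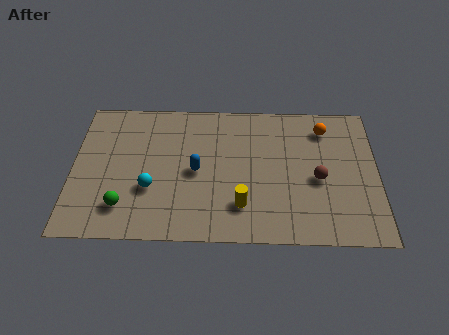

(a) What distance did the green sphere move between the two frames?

1.2

From (3.2, 2.4) to (2.2, 1.7), the green sphere covered √(1.0² + 0.7²) ≈ 1.2 units.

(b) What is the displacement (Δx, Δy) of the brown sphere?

(-0.1, 2.3)

The brown sphere was at about (10.4, 1.1) and moved to about (10.3, 3.4).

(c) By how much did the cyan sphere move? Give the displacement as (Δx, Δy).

(2.1, 1.0)

The cyan sphere started near (1.2, 1.7) and ended near (3.3, 2.7).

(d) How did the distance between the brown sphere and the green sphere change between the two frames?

+1.0

Before: roughly 7.3 units apart; after: 8.3. That's 1.0 units further apart.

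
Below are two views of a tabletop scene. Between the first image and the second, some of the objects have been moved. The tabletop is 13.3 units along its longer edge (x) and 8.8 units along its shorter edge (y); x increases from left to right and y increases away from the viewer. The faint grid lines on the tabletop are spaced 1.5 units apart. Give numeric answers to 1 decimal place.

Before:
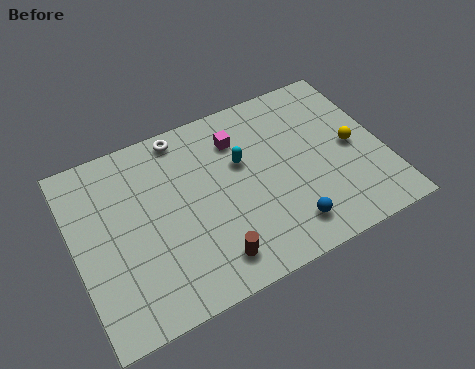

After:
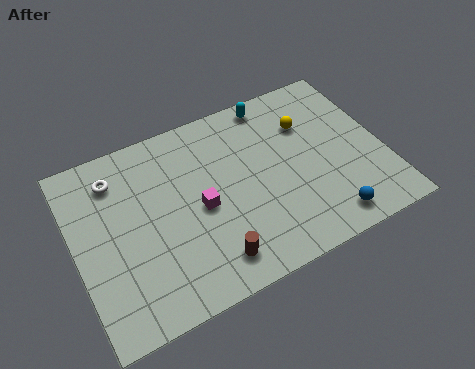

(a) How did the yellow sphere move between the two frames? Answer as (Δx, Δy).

(-1.7, 1.9)

The yellow sphere started near (12.0, 4.3) and ended near (10.3, 6.2).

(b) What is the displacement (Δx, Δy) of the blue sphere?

(1.7, -0.4)

The blue sphere started near (8.7, 1.6) and ended near (10.4, 1.2).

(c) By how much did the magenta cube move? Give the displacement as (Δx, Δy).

(-2.0, -2.6)

The magenta cube was at about (7.3, 6.7) and moved to about (5.3, 4.1).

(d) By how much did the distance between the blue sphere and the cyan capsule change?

+2.7

They were about 4.1 units apart before and 6.8 after — 2.7 units further apart.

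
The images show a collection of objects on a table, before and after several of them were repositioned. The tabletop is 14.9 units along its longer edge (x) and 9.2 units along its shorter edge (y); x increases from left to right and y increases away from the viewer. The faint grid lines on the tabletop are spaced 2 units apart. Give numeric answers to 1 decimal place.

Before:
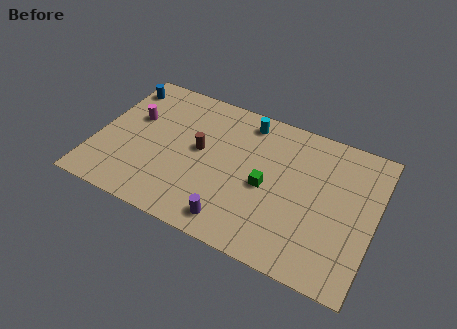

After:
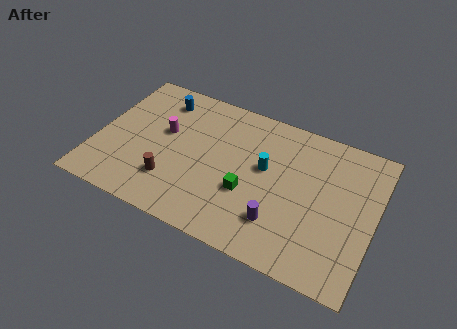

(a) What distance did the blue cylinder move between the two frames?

2.2

The blue cylinder moved from about (0.8, 7.6) to (3.0, 7.5), a distance of √(2.2² + 0.1²) ≈ 2.2.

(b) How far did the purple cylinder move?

2.5

The purple cylinder moved from about (7.8, 1.3) to (10.1, 2.3), a distance of √(2.3² + 1.0²) ≈ 2.5.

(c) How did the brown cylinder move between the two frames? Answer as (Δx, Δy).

(-1.2, -2.6)

The brown cylinder started near (5.5, 5.0) and ended near (4.3, 2.4).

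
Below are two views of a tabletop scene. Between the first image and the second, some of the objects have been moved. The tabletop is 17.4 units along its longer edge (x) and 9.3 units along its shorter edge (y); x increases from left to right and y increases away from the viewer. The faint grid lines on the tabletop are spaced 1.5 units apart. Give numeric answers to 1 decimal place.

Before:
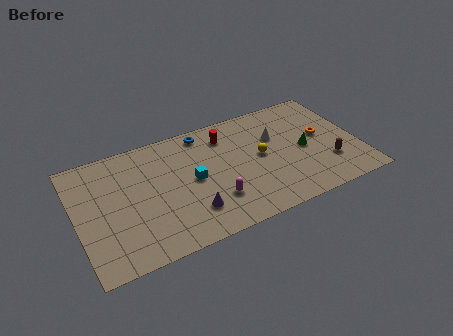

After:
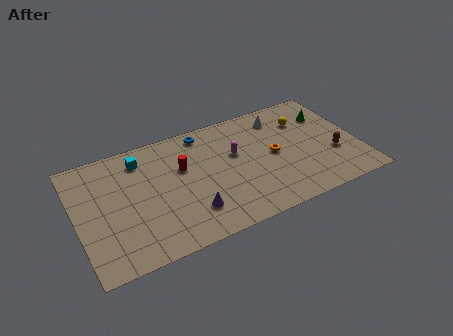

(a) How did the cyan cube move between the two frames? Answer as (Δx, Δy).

(-2.9, 2.9)

The cyan cube started near (7.1, 4.7) and ended near (4.2, 7.6).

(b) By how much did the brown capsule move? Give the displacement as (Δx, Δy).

(0.4, 0.6)

The brown capsule was at about (15.4, 2.7) and moved to about (15.8, 3.3).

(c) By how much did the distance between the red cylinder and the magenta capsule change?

-1.7

Before: roughly 5.0 units apart; after: 3.3. That's 1.7 units closer together.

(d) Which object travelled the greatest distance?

the cyan cube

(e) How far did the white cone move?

1.6

The white cone was near (12.5, 6.1) before and (13.0, 7.6) after, so it travelled √(0.5² + 1.5²) ≈ 1.6 units.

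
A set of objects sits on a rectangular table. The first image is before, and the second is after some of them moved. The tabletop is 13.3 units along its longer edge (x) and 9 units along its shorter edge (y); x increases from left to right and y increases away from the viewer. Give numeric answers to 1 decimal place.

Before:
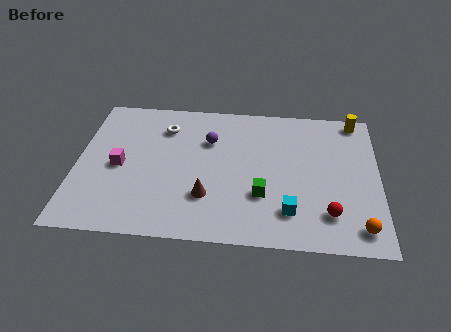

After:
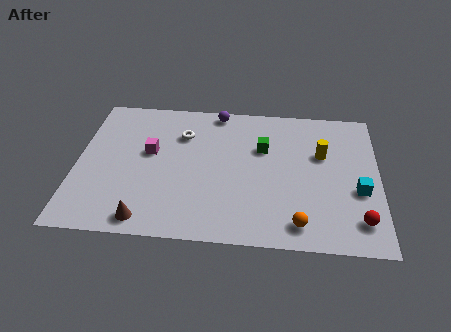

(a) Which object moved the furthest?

the cyan cube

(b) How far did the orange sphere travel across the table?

2.6

The orange sphere was near (12.4, 1.3) before and (9.8, 1.3) after, so it travelled √(2.6² + 0.0²) ≈ 2.6 units.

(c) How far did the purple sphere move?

2.0

The purple sphere was near (5.8, 6.2) before and (6.1, 8.2) after, so it travelled √(0.3² + 2.0²) ≈ 2.0 units.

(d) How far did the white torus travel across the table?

0.9

From (3.8, 6.9) to (4.6, 6.5), the white torus covered √(0.8² + 0.4²) ≈ 0.9 units.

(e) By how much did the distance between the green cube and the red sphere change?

+2.9

The distance was about 3.0 in the first image and 5.9 in the second, so they moved 2.9 units further apart.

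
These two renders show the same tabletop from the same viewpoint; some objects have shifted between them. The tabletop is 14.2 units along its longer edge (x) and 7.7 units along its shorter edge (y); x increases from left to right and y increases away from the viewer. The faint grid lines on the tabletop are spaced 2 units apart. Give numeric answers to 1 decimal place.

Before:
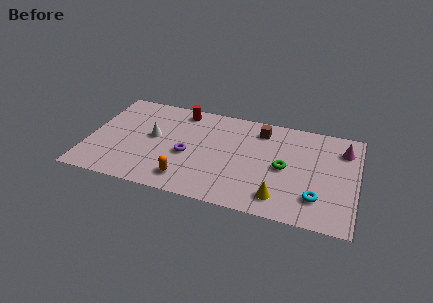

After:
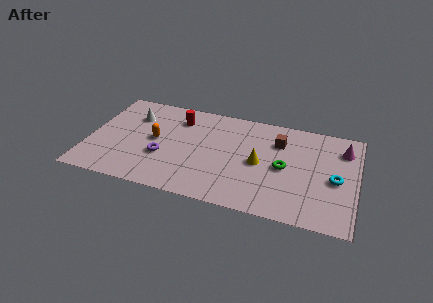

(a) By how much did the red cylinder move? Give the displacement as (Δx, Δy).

(-0.1, -0.7)

From the two frames, the red cylinder sits at roughly (4.7, 6.7) before and (4.6, 6.0) after.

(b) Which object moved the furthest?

the orange capsule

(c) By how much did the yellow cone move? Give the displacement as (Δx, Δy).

(-1.2, 2.3)

From the two frames, the yellow cone sits at roughly (10.3, 1.4) before and (9.1, 3.7) after.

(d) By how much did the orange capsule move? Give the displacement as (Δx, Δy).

(-1.9, 2.6)

The orange capsule was at about (5.4, 1.4) and moved to about (3.5, 4.0).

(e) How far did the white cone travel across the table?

1.8

The white cone moved from about (3.4, 4.2) to (2.2, 5.6), a distance of √(1.2² + 1.4²) ≈ 1.8.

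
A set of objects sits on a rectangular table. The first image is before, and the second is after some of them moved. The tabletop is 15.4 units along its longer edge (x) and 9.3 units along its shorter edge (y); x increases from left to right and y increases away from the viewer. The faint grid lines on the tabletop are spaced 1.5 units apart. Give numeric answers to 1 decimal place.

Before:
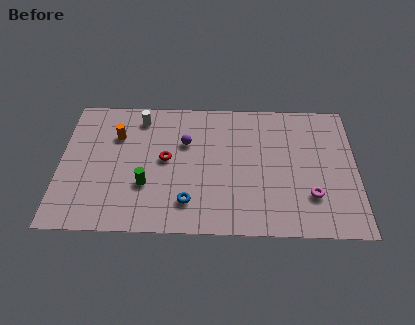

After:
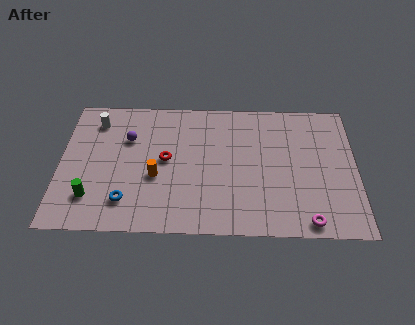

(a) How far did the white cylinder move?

2.3

The white cylinder moved from about (4.1, 7.8) to (1.8, 7.5), a distance of √(2.3² + 0.3²) ≈ 2.3.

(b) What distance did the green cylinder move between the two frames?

2.9

The green cylinder moved from about (4.5, 3.1) to (1.7, 2.2), a distance of √(2.8² + 0.9²) ≈ 2.9.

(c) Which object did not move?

the red torus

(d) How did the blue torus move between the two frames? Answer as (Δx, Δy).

(-3.2, 0.0)

From the two frames, the blue torus sits at roughly (6.7, 2.0) before and (3.5, 2.0) after.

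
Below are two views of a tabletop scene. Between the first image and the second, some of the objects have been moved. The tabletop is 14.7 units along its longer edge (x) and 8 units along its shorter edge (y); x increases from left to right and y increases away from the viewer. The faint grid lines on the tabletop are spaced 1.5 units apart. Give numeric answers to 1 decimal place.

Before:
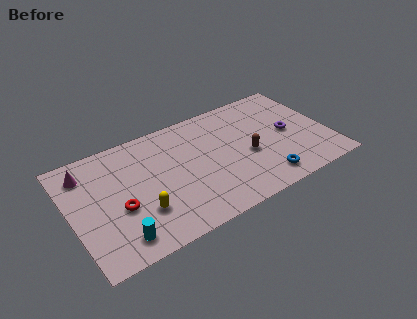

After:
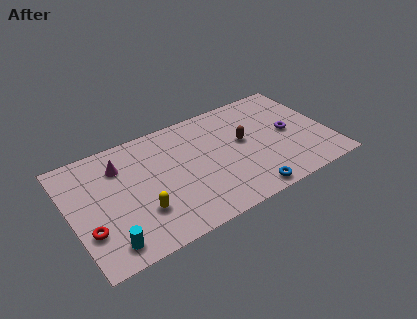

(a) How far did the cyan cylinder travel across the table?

0.6

The cyan cylinder moved from about (2.3, 1.3) to (1.7, 1.2), a distance of √(0.6² + 0.1²) ≈ 0.6.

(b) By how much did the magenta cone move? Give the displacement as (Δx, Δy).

(1.9, -0.4)

From the two frames, the magenta cone sits at roughly (1.1, 6.4) before and (3.0, 6.0) after.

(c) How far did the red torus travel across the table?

1.9

The red torus was near (2.6, 3.2) before and (0.8, 2.5) after, so it travelled √(1.8² + 0.7²) ≈ 1.9 units.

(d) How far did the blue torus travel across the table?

1.2

From (10.6, 1.3) to (9.5, 0.8), the blue torus covered √(1.1² + 0.5²) ≈ 1.2 units.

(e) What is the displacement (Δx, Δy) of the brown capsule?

(-0.1, 1.1)

The brown capsule started near (10.0, 3.4) and ended near (9.9, 4.5).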